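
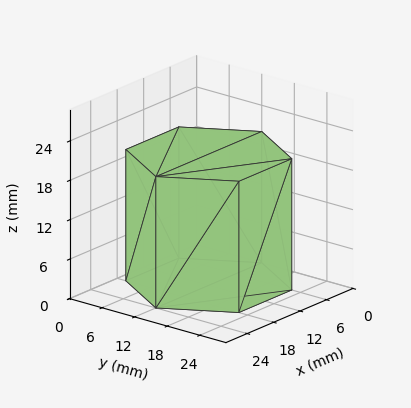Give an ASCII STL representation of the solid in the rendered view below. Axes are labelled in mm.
Reading the render: the shape is a regular 6-sided prism (a cylinder approximated with 6 flat sides), circumscribed radius ≈ 12 mm, height ≈ 20 mm (dimensions read to the nearest mm from the axis ticks). For the STL, each face is triangulated and given an outward normal.

solid part
  facet normal 0.0000 0.0000 -1.0000
    outer loop
      vertex 6.0 22.4 0.0
      vertex 18.0 22.4 0.0
      vertex 24.0 12.0 0.0
    endloop
  endfacet
  facet normal 0.0000 0.0000 -1.0000
    outer loop
      vertex 0.0 12.0 0.0
      vertex 6.0 22.4 0.0
      vertex 24.0 12.0 0.0
    endloop
  endfacet
  facet normal 0.0000 0.0000 -1.0000
    outer loop
      vertex 6.0 1.6 0.0
      vertex 0.0 12.0 0.0
      vertex 24.0 12.0 0.0
    endloop
  endfacet
  facet normal 0.0000 0.0000 -1.0000
    outer loop
      vertex 18.0 1.6 0.0
      vertex 6.0 1.6 0.0
      vertex 24.0 12.0 0.0
    endloop
  endfacet
  facet normal 0.0000 0.0000 1.0000
    outer loop
      vertex 24.0 12.0 20.0
      vertex 18.0 22.4 20.0
      vertex 6.0 22.4 20.0
    endloop
  endfacet
  facet normal 0.0000 0.0000 1.0000
    outer loop
      vertex 24.0 12.0 20.0
      vertex 6.0 22.4 20.0
      vertex 0.0 12.0 20.0
    endloop
  endfacet
  facet normal 0.0000 0.0000 1.0000
    outer loop
      vertex 24.0 12.0 20.0
      vertex 0.0 12.0 20.0
      vertex 6.0 1.6 20.0
    endloop
  endfacet
  facet normal 0.0000 0.0000 1.0000
    outer loop
      vertex 24.0 12.0 20.0
      vertex 6.0 1.6 20.0
      vertex 18.0 1.6 20.0
    endloop
  endfacet
  facet normal 0.8662 0.4997 0.0000
    outer loop
      vertex 24.0 12.0 0.0
      vertex 18.0 22.4 0.0
      vertex 18.0 22.4 20.0
    endloop
  endfacet
  facet normal 0.8662 0.4997 0.0000
    outer loop
      vertex 24.0 12.0 0.0
      vertex 18.0 22.4 20.0
      vertex 24.0 12.0 20.0
    endloop
  endfacet
  facet normal 0.0000 1.0000 0.0000
    outer loop
      vertex 18.0 22.4 0.0
      vertex 6.0 22.4 0.0
      vertex 6.0 22.4 20.0
    endloop
  endfacet
  facet normal 0.0000 1.0000 0.0000
    outer loop
      vertex 18.0 22.4 0.0
      vertex 6.0 22.4 20.0
      vertex 18.0 22.4 20.0
    endloop
  endfacet
  facet normal -0.8662 0.4997 0.0000
    outer loop
      vertex 6.0 22.4 0.0
      vertex 0.0 12.0 0.0
      vertex 0.0 12.0 20.0
    endloop
  endfacet
  facet normal -0.8662 0.4997 0.0000
    outer loop
      vertex 6.0 22.4 0.0
      vertex 0.0 12.0 20.0
      vertex 6.0 22.4 20.0
    endloop
  endfacet
  facet normal -0.8662 -0.4997 0.0000
    outer loop
      vertex 0.0 12.0 0.0
      vertex 6.0 1.6 0.0
      vertex 6.0 1.6 20.0
    endloop
  endfacet
  facet normal -0.8662 -0.4997 0.0000
    outer loop
      vertex 0.0 12.0 0.0
      vertex 6.0 1.6 20.0
      vertex 0.0 12.0 20.0
    endloop
  endfacet
  facet normal 0.0000 -1.0000 0.0000
    outer loop
      vertex 6.0 1.6 0.0
      vertex 18.0 1.6 0.0
      vertex 18.0 1.6 20.0
    endloop
  endfacet
  facet normal 0.0000 -1.0000 0.0000
    outer loop
      vertex 6.0 1.6 0.0
      vertex 18.0 1.6 20.0
      vertex 6.0 1.6 20.0
    endloop
  endfacet
  facet normal 0.8662 -0.4997 0.0000
    outer loop
      vertex 18.0 1.6 0.0
      vertex 24.0 12.0 0.0
      vertex 24.0 12.0 20.0
    endloop
  endfacet
  facet normal 0.8662 -0.4997 0.0000
    outer loop
      vertex 18.0 1.6 0.0
      vertex 24.0 12.0 20.0
      vertex 18.0 1.6 20.0
    endloop
  endfacet
endsolid part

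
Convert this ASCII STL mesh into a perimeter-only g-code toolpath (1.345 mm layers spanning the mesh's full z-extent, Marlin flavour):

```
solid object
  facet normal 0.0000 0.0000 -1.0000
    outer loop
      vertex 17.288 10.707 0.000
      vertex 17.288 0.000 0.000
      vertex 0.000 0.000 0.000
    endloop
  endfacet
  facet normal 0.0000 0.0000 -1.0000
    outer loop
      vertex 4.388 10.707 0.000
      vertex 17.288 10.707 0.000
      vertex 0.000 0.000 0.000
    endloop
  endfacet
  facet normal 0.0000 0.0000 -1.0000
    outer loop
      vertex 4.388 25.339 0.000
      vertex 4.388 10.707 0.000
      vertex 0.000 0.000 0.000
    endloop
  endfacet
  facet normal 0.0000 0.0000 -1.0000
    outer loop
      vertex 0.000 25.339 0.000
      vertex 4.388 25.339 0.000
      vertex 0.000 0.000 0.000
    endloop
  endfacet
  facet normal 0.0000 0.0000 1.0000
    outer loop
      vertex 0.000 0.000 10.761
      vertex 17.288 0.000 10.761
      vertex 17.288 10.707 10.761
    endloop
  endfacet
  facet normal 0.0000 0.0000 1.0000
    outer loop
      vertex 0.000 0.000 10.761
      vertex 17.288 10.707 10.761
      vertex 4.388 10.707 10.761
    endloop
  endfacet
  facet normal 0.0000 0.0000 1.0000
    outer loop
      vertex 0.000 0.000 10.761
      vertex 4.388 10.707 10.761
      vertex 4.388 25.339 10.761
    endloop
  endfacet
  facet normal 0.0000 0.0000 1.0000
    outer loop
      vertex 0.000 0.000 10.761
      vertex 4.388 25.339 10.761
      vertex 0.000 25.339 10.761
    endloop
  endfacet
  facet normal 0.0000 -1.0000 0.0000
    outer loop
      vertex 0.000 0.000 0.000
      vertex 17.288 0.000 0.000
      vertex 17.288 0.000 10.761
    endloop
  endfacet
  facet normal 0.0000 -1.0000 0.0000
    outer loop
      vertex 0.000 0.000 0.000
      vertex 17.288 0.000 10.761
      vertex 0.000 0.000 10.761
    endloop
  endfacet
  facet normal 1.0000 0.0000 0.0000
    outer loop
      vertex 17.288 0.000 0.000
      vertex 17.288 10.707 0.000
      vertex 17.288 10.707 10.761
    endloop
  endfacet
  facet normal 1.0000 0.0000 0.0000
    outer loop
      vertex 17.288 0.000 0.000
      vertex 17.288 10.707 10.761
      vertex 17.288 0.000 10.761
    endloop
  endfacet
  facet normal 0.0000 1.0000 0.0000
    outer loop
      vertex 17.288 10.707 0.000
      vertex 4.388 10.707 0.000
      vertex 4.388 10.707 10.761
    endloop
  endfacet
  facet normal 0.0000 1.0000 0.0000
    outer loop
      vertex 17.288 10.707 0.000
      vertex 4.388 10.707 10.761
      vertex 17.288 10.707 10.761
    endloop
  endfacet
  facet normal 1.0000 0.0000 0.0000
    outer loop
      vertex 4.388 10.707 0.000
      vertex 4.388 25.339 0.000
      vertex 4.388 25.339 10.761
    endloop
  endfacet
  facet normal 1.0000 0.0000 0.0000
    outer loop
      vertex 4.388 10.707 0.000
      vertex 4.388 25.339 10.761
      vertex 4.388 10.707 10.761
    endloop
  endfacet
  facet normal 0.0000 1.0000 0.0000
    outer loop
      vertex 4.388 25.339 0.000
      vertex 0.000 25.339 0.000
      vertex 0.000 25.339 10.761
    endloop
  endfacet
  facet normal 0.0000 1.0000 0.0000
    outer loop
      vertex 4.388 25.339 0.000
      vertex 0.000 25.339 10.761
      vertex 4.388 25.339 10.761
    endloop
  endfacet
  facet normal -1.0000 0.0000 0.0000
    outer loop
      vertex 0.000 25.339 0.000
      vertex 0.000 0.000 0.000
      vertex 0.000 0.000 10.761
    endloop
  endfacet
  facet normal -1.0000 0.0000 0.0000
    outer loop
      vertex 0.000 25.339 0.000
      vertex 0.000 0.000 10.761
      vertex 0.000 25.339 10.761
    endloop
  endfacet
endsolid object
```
; perimeter-only toolpath
G21 ; units = mm
G90 ; absolute positioning
G28 ; home
; layer 1
G0 Z1.345
G0 X0.000 Y0.000
G1 X17.288 Y0.000
G1 X17.288 Y10.707
G1 X4.388 Y10.707
G1 X4.388 Y25.339
G1 X0.000 Y25.339
G1 X0.000 Y0.000
; layer 2
G0 Z2.690
G0 X0.000 Y0.000
G1 X17.288 Y0.000
G1 X17.288 Y10.707
G1 X4.388 Y10.707
G1 X4.388 Y25.339
G1 X0.000 Y25.339
G1 X0.000 Y0.000
; layer 3
G0 Z4.035
G0 X0.000 Y0.000
G1 X17.288 Y0.000
G1 X17.288 Y10.707
G1 X4.388 Y10.707
G1 X4.388 Y25.339
G1 X0.000 Y25.339
G1 X0.000 Y0.000
; layer 4
G0 Z5.380
G0 X0.000 Y0.000
G1 X17.288 Y0.000
G1 X17.288 Y10.707
G1 X4.388 Y10.707
G1 X4.388 Y25.339
G1 X0.000 Y25.339
G1 X0.000 Y0.000
; layer 5
G0 Z6.726
G0 X0.000 Y0.000
G1 X17.288 Y0.000
G1 X17.288 Y10.707
G1 X4.388 Y10.707
G1 X4.388 Y25.339
G1 X0.000 Y25.339
G1 X0.000 Y0.000
; layer 6
G0 Z8.071
G0 X0.000 Y0.000
G1 X17.288 Y0.000
G1 X17.288 Y10.707
G1 X4.388 Y10.707
G1 X4.388 Y25.339
G1 X0.000 Y25.339
G1 X0.000 Y0.000
; layer 7
G0 Z9.416
G0 X0.000 Y0.000
G1 X17.288 Y0.000
G1 X17.288 Y10.707
G1 X4.388 Y10.707
G1 X4.388 Y25.339
G1 X0.000 Y25.339
G1 X0.000 Y0.000
; layer 8
G0 Z10.761
G0 X0.000 Y0.000
G1 X17.288 Y0.000
G1 X17.288 Y10.707
G1 X4.388 Y10.707
G1 X4.388 Y25.339
G1 X0.000 Y25.339
G1 X0.000 Y0.000
M2 ; end

The solid is an L-shaped prism: outer 17.3 × 25.3 mm, arm thicknesses ≈ 10.7 mm (horizontal) and 4.39 mm (vertical), extruded 10.8 mm in z. Slicing at Δz = 1.345 mm — 8 equal slices spanning the solid's height, so layer i sits at z = i·h/8 — gives 8 non-empty perimeters. Each is a 6-segment closed polygon; G0 lifts to the layer z and rapids to the start vertex, then G1 traces the edges.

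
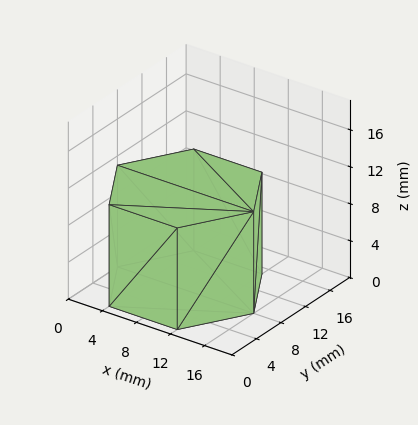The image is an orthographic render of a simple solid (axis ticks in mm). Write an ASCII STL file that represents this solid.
Reading the render: the shape is a regular 6-sided prism (a cylinder approximated with 6 flat sides), circumscribed radius ≈ 8 mm, height ≈ 11 mm (dimensions read to the nearest mm from the axis ticks). For the STL, each face is triangulated and given an outward normal.

solid part
  facet normal 0.0000 0.0000 -1.0000
    outer loop
      vertex 4.0 14.9 0.0
      vertex 12.0 14.9 0.0
      vertex 16.0 8.0 0.0
    endloop
  endfacet
  facet normal 0.0000 0.0000 -1.0000
    outer loop
      vertex 0.0 8.0 0.0
      vertex 4.0 14.9 0.0
      vertex 16.0 8.0 0.0
    endloop
  endfacet
  facet normal 0.0000 0.0000 -1.0000
    outer loop
      vertex 4.0 1.1 0.0
      vertex 0.0 8.0 0.0
      vertex 16.0 8.0 0.0
    endloop
  endfacet
  facet normal 0.0000 0.0000 -1.0000
    outer loop
      vertex 12.0 1.1 0.0
      vertex 4.0 1.1 0.0
      vertex 16.0 8.0 0.0
    endloop
  endfacet
  facet normal 0.0000 0.0000 1.0000
    outer loop
      vertex 16.0 8.0 11.0
      vertex 12.0 14.9 11.0
      vertex 4.0 14.9 11.0
    endloop
  endfacet
  facet normal 0.0000 0.0000 1.0000
    outer loop
      vertex 16.0 8.0 11.0
      vertex 4.0 14.9 11.0
      vertex 0.0 8.0 11.0
    endloop
  endfacet
  facet normal 0.0000 0.0000 1.0000
    outer loop
      vertex 16.0 8.0 11.0
      vertex 0.0 8.0 11.0
      vertex 4.0 1.1 11.0
    endloop
  endfacet
  facet normal 0.0000 0.0000 1.0000
    outer loop
      vertex 16.0 8.0 11.0
      vertex 4.0 1.1 11.0
      vertex 12.0 1.1 11.0
    endloop
  endfacet
  facet normal 0.8651 0.5015 0.0000
    outer loop
      vertex 16.0 8.0 0.0
      vertex 12.0 14.9 0.0
      vertex 12.0 14.9 11.0
    endloop
  endfacet
  facet normal 0.8651 0.5015 0.0000
    outer loop
      vertex 16.0 8.0 0.0
      vertex 12.0 14.9 11.0
      vertex 16.0 8.0 11.0
    endloop
  endfacet
  facet normal 0.0000 1.0000 0.0000
    outer loop
      vertex 12.0 14.9 0.0
      vertex 4.0 14.9 0.0
      vertex 4.0 14.9 11.0
    endloop
  endfacet
  facet normal 0.0000 1.0000 0.0000
    outer loop
      vertex 12.0 14.9 0.0
      vertex 4.0 14.9 11.0
      vertex 12.0 14.9 11.0
    endloop
  endfacet
  facet normal -0.8651 0.5015 0.0000
    outer loop
      vertex 4.0 14.9 0.0
      vertex 0.0 8.0 0.0
      vertex 0.0 8.0 11.0
    endloop
  endfacet
  facet normal -0.8651 0.5015 0.0000
    outer loop
      vertex 4.0 14.9 0.0
      vertex 0.0 8.0 11.0
      vertex 4.0 14.9 11.0
    endloop
  endfacet
  facet normal -0.8651 -0.5015 0.0000
    outer loop
      vertex 0.0 8.0 0.0
      vertex 4.0 1.1 0.0
      vertex 4.0 1.1 11.0
    endloop
  endfacet
  facet normal -0.8651 -0.5015 0.0000
    outer loop
      vertex 0.0 8.0 0.0
      vertex 4.0 1.1 11.0
      vertex 0.0 8.0 11.0
    endloop
  endfacet
  facet normal 0.0000 -1.0000 0.0000
    outer loop
      vertex 4.0 1.1 0.0
      vertex 12.0 1.1 0.0
      vertex 12.0 1.1 11.0
    endloop
  endfacet
  facet normal 0.0000 -1.0000 0.0000
    outer loop
      vertex 4.0 1.1 0.0
      vertex 12.0 1.1 11.0
      vertex 4.0 1.1 11.0
    endloop
  endfacet
  facet normal 0.8651 -0.5015 0.0000
    outer loop
      vertex 12.0 1.1 0.0
      vertex 16.0 8.0 0.0
      vertex 16.0 8.0 11.0
    endloop
  endfacet
  facet normal 0.8651 -0.5015 0.0000
    outer loop
      vertex 12.0 1.1 0.0
      vertex 16.0 8.0 11.0
      vertex 12.0 1.1 11.0
    endloop
  endfacet
endsolid part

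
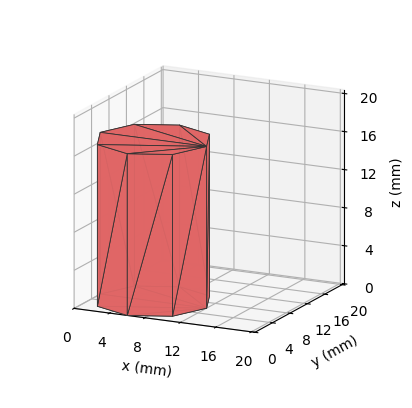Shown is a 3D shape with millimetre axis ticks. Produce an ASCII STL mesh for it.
Reading the render: the shape is a regular 8-sided prism (a cylinder approximated with 8 flat sides), circumscribed radius ≈ 6 mm, height ≈ 17 mm (dimensions read to the nearest mm from the axis ticks). For the STL, each face is triangulated and given an outward normal.

solid part
  facet normal 0.0000 0.0000 -1.0000
    outer loop
      vertex 6.00 12.00 0.00
      vertex 10.24 10.24 0.00
      vertex 12.00 6.00 0.00
    endloop
  endfacet
  facet normal 0.0000 0.0000 -1.0000
    outer loop
      vertex 1.76 10.24 0.00
      vertex 6.00 12.00 0.00
      vertex 12.00 6.00 0.00
    endloop
  endfacet
  facet normal 0.0000 0.0000 -1.0000
    outer loop
      vertex 0.00 6.00 0.00
      vertex 1.76 10.24 0.00
      vertex 12.00 6.00 0.00
    endloop
  endfacet
  facet normal 0.0000 0.0000 -1.0000
    outer loop
      vertex 1.76 1.76 0.00
      vertex 0.00 6.00 0.00
      vertex 12.00 6.00 0.00
    endloop
  endfacet
  facet normal 0.0000 0.0000 -1.0000
    outer loop
      vertex 6.00 0.00 0.00
      vertex 1.76 1.76 0.00
      vertex 12.00 6.00 0.00
    endloop
  endfacet
  facet normal 0.0000 0.0000 -1.0000
    outer loop
      vertex 10.24 1.76 0.00
      vertex 6.00 0.00 0.00
      vertex 12.00 6.00 0.00
    endloop
  endfacet
  facet normal 0.0000 0.0000 1.0000
    outer loop
      vertex 12.00 6.00 17.00
      vertex 10.24 10.24 17.00
      vertex 6.00 12.00 17.00
    endloop
  endfacet
  facet normal 0.0000 0.0000 1.0000
    outer loop
      vertex 12.00 6.00 17.00
      vertex 6.00 12.00 17.00
      vertex 1.76 10.24 17.00
    endloop
  endfacet
  facet normal 0.0000 0.0000 1.0000
    outer loop
      vertex 12.00 6.00 17.00
      vertex 1.76 10.24 17.00
      vertex 0.00 6.00 17.00
    endloop
  endfacet
  facet normal 0.0000 0.0000 1.0000
    outer loop
      vertex 12.00 6.00 17.00
      vertex 0.00 6.00 17.00
      vertex 1.76 1.76 17.00
    endloop
  endfacet
  facet normal 0.0000 0.0000 1.0000
    outer loop
      vertex 12.00 6.00 17.00
      vertex 1.76 1.76 17.00
      vertex 6.00 0.00 17.00
    endloop
  endfacet
  facet normal 0.0000 0.0000 1.0000
    outer loop
      vertex 12.00 6.00 17.00
      vertex 6.00 0.00 17.00
      vertex 10.24 1.76 17.00
    endloop
  endfacet
  facet normal 0.9236 0.3834 0.0000
    outer loop
      vertex 12.00 6.00 0.00
      vertex 10.24 10.24 0.00
      vertex 10.24 10.24 17.00
    endloop
  endfacet
  facet normal 0.9236 0.3834 0.0000
    outer loop
      vertex 12.00 6.00 0.00
      vertex 10.24 10.24 17.00
      vertex 12.00 6.00 17.00
    endloop
  endfacet
  facet normal 0.3834 0.9236 0.0000
    outer loop
      vertex 10.24 10.24 0.00
      vertex 6.00 12.00 0.00
      vertex 6.00 12.00 17.00
    endloop
  endfacet
  facet normal 0.3834 0.9236 0.0000
    outer loop
      vertex 10.24 10.24 0.00
      vertex 6.00 12.00 17.00
      vertex 10.24 10.24 17.00
    endloop
  endfacet
  facet normal -0.3834 0.9236 0.0000
    outer loop
      vertex 6.00 12.00 0.00
      vertex 1.76 10.24 0.00
      vertex 1.76 10.24 17.00
    endloop
  endfacet
  facet normal -0.3834 0.9236 0.0000
    outer loop
      vertex 6.00 12.00 0.00
      vertex 1.76 10.24 17.00
      vertex 6.00 12.00 17.00
    endloop
  endfacet
  facet normal -0.9236 0.3834 0.0000
    outer loop
      vertex 1.76 10.24 0.00
      vertex 0.00 6.00 0.00
      vertex 0.00 6.00 17.00
    endloop
  endfacet
  facet normal -0.9236 0.3834 0.0000
    outer loop
      vertex 1.76 10.24 0.00
      vertex 0.00 6.00 17.00
      vertex 1.76 10.24 17.00
    endloop
  endfacet
  facet normal -0.9236 -0.3834 0.0000
    outer loop
      vertex 0.00 6.00 0.00
      vertex 1.76 1.76 0.00
      vertex 1.76 1.76 17.00
    endloop
  endfacet
  facet normal -0.9236 -0.3834 0.0000
    outer loop
      vertex 0.00 6.00 0.00
      vertex 1.76 1.76 17.00
      vertex 0.00 6.00 17.00
    endloop
  endfacet
  facet normal -0.3834 -0.9236 0.0000
    outer loop
      vertex 1.76 1.76 0.00
      vertex 6.00 0.00 0.00
      vertex 6.00 0.00 17.00
    endloop
  endfacet
  facet normal -0.3834 -0.9236 0.0000
    outer loop
      vertex 1.76 1.76 0.00
      vertex 6.00 0.00 17.00
      vertex 1.76 1.76 17.00
    endloop
  endfacet
  facet normal 0.3834 -0.9236 0.0000
    outer loop
      vertex 6.00 0.00 0.00
      vertex 10.24 1.76 0.00
      vertex 10.24 1.76 17.00
    endloop
  endfacet
  facet normal 0.3834 -0.9236 0.0000
    outer loop
      vertex 6.00 0.00 0.00
      vertex 10.24 1.76 17.00
      vertex 6.00 0.00 17.00
    endloop
  endfacet
  facet normal 0.9236 -0.3834 0.0000
    outer loop
      vertex 10.24 1.76 0.00
      vertex 12.00 6.00 0.00
      vertex 12.00 6.00 17.00
    endloop
  endfacet
  facet normal 0.9236 -0.3834 0.0000
    outer loop
      vertex 10.24 1.76 0.00
      vertex 12.00 6.00 17.00
      vertex 10.24 1.76 17.00
    endloop
  endfacet
endsolid part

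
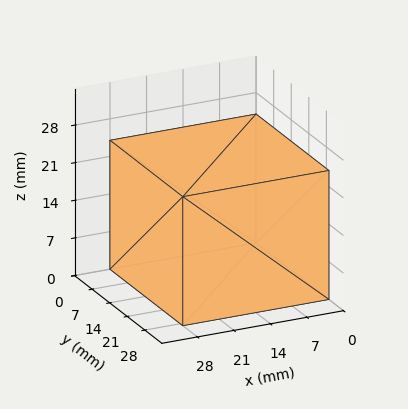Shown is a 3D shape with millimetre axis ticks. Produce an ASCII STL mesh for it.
Reading the render: the shape is a rectangular box, roughly 28 × 29 mm footprint and 24 mm tall (dimensions read to the nearest mm from the axis ticks). For the STL, each face is triangulated and given an outward normal.

solid part
  facet normal 0.0000 0.0000 -1.0000
    outer loop
      vertex 28.0 29.0 0.0
      vertex 28.0 0.0 0.0
      vertex 0.0 0.0 0.0
    endloop
  endfacet
  facet normal 0.0000 0.0000 -1.0000
    outer loop
      vertex 0.0 29.0 0.0
      vertex 28.0 29.0 0.0
      vertex 0.0 0.0 0.0
    endloop
  endfacet
  facet normal 0.0000 0.0000 1.0000
    outer loop
      vertex 0.0 0.0 24.0
      vertex 28.0 0.0 24.0
      vertex 28.0 29.0 24.0
    endloop
  endfacet
  facet normal 0.0000 0.0000 1.0000
    outer loop
      vertex 0.0 0.0 24.0
      vertex 28.0 29.0 24.0
      vertex 0.0 29.0 24.0
    endloop
  endfacet
  facet normal 0.0000 -1.0000 0.0000
    outer loop
      vertex 0.0 0.0 0.0
      vertex 28.0 0.0 0.0
      vertex 28.0 0.0 24.0
    endloop
  endfacet
  facet normal 0.0000 -1.0000 0.0000
    outer loop
      vertex 0.0 0.0 0.0
      vertex 28.0 0.0 24.0
      vertex 0.0 0.0 24.0
    endloop
  endfacet
  facet normal 0.0000 1.0000 0.0000
    outer loop
      vertex 28.0 29.0 24.0
      vertex 28.0 29.0 0.0
      vertex 0.0 29.0 0.0
    endloop
  endfacet
  facet normal 0.0000 1.0000 0.0000
    outer loop
      vertex 0.0 29.0 24.0
      vertex 28.0 29.0 24.0
      vertex 0.0 29.0 0.0
    endloop
  endfacet
  facet normal -1.0000 0.0000 0.0000
    outer loop
      vertex 0.0 29.0 24.0
      vertex 0.0 29.0 0.0
      vertex 0.0 0.0 0.0
    endloop
  endfacet
  facet normal -1.0000 0.0000 0.0000
    outer loop
      vertex 0.0 0.0 24.0
      vertex 0.0 29.0 24.0
      vertex 0.0 0.0 0.0
    endloop
  endfacet
  facet normal 1.0000 0.0000 0.0000
    outer loop
      vertex 28.0 0.0 0.0
      vertex 28.0 29.0 0.0
      vertex 28.0 29.0 24.0
    endloop
  endfacet
  facet normal 1.0000 0.0000 0.0000
    outer loop
      vertex 28.0 0.0 0.0
      vertex 28.0 29.0 24.0
      vertex 28.0 0.0 24.0
    endloop
  endfacet
endsolid part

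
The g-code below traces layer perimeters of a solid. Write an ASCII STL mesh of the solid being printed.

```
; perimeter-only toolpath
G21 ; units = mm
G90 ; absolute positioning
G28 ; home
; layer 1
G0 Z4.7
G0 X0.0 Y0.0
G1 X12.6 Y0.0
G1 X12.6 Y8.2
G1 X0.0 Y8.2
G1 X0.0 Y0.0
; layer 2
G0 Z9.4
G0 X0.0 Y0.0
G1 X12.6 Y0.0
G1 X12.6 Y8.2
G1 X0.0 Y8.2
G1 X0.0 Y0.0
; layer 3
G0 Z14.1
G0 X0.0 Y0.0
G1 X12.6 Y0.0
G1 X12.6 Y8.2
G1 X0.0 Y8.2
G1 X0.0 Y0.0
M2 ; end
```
solid part
  facet normal 0.0000 0.0000 -1.0000
    outer loop
      vertex 12.6 8.2 0.0
      vertex 12.6 0.0 0.0
      vertex 0.0 0.0 0.0
    endloop
  endfacet
  facet normal 0.0000 0.0000 -1.0000
    outer loop
      vertex 0.0 8.2 0.0
      vertex 12.6 8.2 0.0
      vertex 0.0 0.0 0.0
    endloop
  endfacet
  facet normal 0.0000 0.0000 1.0000
    outer loop
      vertex 0.0 0.0 14.1
      vertex 12.6 0.0 14.1
      vertex 12.6 8.2 14.1
    endloop
  endfacet
  facet normal 0.0000 0.0000 1.0000
    outer loop
      vertex 0.0 0.0 14.1
      vertex 12.6 8.2 14.1
      vertex 0.0 8.2 14.1
    endloop
  endfacet
  facet normal 0.0000 -1.0000 0.0000
    outer loop
      vertex 0.0 0.0 0.0
      vertex 12.6 0.0 0.0
      vertex 12.6 0.0 14.1
    endloop
  endfacet
  facet normal 0.0000 -1.0000 0.0000
    outer loop
      vertex 0.0 0.0 0.0
      vertex 12.6 0.0 14.1
      vertex 0.0 0.0 14.1
    endloop
  endfacet
  facet normal 0.0000 1.0000 0.0000
    outer loop
      vertex 12.6 8.2 14.1
      vertex 12.6 8.2 0.0
      vertex 0.0 8.2 0.0
    endloop
  endfacet
  facet normal 0.0000 1.0000 0.0000
    outer loop
      vertex 0.0 8.2 14.1
      vertex 12.6 8.2 14.1
      vertex 0.0 8.2 0.0
    endloop
  endfacet
  facet normal -1.0000 0.0000 0.0000
    outer loop
      vertex 0.0 8.2 14.1
      vertex 0.0 8.2 0.0
      vertex 0.0 0.0 0.0
    endloop
  endfacet
  facet normal -1.0000 0.0000 0.0000
    outer loop
      vertex 0.0 0.0 14.1
      vertex 0.0 8.2 14.1
      vertex 0.0 0.0 0.0
    endloop
  endfacet
  facet normal 1.0000 0.0000 0.0000
    outer loop
      vertex 12.6 0.0 0.0
      vertex 12.6 8.2 0.0
      vertex 12.6 8.2 14.1
    endloop
  endfacet
  facet normal 1.0000 0.0000 0.0000
    outer loop
      vertex 12.6 0.0 0.0
      vertex 12.6 8.2 14.1
      vertex 12.6 0.0 14.1
    endloop
  endfacet
endsolid part

The G0 Z moves step by Δz≈4.7 mm. Every layer's G1 loop is the same polygon, so the solid is a straight extrusion of it from z=0 to z≈14.1. Closing with flat bottom and top caps and triangulating gives 12 facets — a rectangular box, roughly 12.6 × 8.2 mm footprint and 14.1 mm tall.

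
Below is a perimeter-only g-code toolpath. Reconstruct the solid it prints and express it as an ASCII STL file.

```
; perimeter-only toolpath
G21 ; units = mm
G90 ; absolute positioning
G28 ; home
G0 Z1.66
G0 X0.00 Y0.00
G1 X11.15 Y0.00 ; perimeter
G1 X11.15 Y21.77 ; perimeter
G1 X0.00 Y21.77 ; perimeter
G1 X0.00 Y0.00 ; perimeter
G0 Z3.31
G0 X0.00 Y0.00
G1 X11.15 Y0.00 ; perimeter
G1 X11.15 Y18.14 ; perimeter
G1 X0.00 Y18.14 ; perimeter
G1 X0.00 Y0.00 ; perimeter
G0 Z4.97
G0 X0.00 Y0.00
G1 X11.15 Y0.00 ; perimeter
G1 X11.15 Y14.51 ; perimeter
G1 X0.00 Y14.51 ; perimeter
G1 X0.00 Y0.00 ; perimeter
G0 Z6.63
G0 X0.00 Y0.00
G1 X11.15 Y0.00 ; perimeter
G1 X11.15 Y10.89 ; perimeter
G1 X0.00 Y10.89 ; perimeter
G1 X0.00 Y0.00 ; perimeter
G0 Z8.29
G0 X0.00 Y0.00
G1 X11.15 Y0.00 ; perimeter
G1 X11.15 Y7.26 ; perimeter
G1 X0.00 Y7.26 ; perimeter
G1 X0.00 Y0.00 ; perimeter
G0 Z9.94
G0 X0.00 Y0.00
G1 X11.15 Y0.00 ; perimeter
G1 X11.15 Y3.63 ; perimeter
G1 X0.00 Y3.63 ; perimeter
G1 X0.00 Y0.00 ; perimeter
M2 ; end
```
solid part
  facet normal 0.0000 0.0000 -1.0000
    outer loop
      vertex 11.15 25.40 0.00
      vertex 11.15 0.00 0.00
      vertex 0.00 0.00 0.00
    endloop
  endfacet
  facet normal 0.0000 0.0000 -1.0000
    outer loop
      vertex 0.00 25.40 0.00
      vertex 11.15 25.40 0.00
      vertex 0.00 0.00 0.00
    endloop
  endfacet
  facet normal 0.0000 -1.0000 0.0000
    outer loop
      vertex 0.00 0.00 0.00
      vertex 11.15 0.00 0.00
      vertex 11.15 0.00 11.60
    endloop
  endfacet
  facet normal 0.0000 -1.0000 0.0000
    outer loop
      vertex 0.00 0.00 0.00
      vertex 11.15 0.00 11.60
      vertex 0.00 0.00 11.60
    endloop
  endfacet
  facet normal 0.0000 0.4154 0.9096
    outer loop
      vertex 0.00 0.00 11.60
      vertex 11.15 0.00 11.60
      vertex 11.15 25.40 0.00
    endloop
  endfacet
  facet normal 0.0000 0.4154 0.9096
    outer loop
      vertex 0.00 0.00 11.60
      vertex 11.15 25.40 0.00
      vertex 0.00 25.40 0.00
    endloop
  endfacet
  facet normal -1.0000 0.0000 0.0000
    outer loop
      vertex 0.00 0.00 11.60
      vertex 0.00 25.40 0.00
      vertex 0.00 0.00 0.00
    endloop
  endfacet
  facet normal 1.0000 0.0000 0.0000
    outer loop
      vertex 11.15 0.00 0.00
      vertex 11.15 25.40 0.00
      vertex 11.15 0.00 11.60
    endloop
  endfacet
endsolid part

The G0 Z moves step by Δz≈1.66 mm. The G1 loops shrink linearly with z, so the solid tapers from its base footprint up to z≈11.6. Closing with a flat bottom cap and the tapered top and triangulating gives 8 facets — a wedge (ramp): 11.2 × 25.4 mm base, rising to 11.6 mm along the y=0 edge and sloping linearly to z=0 at y=25.4.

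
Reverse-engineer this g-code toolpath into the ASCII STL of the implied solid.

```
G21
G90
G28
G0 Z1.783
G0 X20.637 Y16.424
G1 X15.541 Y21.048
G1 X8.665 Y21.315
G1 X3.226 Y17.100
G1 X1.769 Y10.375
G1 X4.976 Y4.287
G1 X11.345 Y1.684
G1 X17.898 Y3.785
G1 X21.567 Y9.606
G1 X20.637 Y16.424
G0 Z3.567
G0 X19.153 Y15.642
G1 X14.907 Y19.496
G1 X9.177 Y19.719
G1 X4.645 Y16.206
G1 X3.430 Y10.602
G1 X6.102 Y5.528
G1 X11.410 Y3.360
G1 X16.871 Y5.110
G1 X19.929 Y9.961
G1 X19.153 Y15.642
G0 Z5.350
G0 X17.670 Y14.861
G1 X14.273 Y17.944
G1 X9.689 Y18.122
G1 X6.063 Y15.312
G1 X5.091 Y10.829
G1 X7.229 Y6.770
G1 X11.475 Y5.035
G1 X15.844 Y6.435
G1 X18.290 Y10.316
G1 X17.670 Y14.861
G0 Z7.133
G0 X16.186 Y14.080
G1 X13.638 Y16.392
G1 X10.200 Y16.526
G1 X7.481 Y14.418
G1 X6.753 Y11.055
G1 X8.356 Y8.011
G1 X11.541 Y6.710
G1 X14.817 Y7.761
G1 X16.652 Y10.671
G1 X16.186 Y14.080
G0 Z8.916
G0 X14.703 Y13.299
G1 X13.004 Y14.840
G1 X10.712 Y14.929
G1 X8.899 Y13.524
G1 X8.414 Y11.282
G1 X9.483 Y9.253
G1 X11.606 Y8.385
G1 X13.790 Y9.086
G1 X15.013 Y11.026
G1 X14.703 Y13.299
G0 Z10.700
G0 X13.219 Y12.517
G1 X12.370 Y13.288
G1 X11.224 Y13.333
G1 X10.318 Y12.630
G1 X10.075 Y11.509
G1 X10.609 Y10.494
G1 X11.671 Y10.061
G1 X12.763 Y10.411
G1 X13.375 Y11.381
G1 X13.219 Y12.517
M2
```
solid part
  facet normal 0.0000 0.0000 -1.0000
    outer loop
      vertex 8.153 22.912 0.000
      vertex 16.175 22.600 0.000
      vertex 22.120 17.205 0.000
    endloop
  endfacet
  facet normal 0.0000 0.0000 -1.0000
    outer loop
      vertex 1.808 17.994 0.000
      vertex 8.153 22.912 0.000
      vertex 22.120 17.205 0.000
    endloop
  endfacet
  facet normal 0.0000 0.0000 -1.0000
    outer loop
      vertex 0.108 10.148 0.000
      vertex 1.808 17.994 0.000
      vertex 22.120 17.205 0.000
    endloop
  endfacet
  facet normal 0.0000 0.0000 -1.0000
    outer loop
      vertex 3.849 3.045 0.000
      vertex 0.108 10.148 0.000
      vertex 22.120 17.205 0.000
    endloop
  endfacet
  facet normal 0.0000 0.0000 -1.0000
    outer loop
      vertex 11.280 0.009 0.000
      vertex 3.849 3.045 0.000
      vertex 22.120 17.205 0.000
    endloop
  endfacet
  facet normal 0.0000 0.0000 -1.0000
    outer loop
      vertex 18.925 2.460 0.000
      vertex 11.280 0.009 0.000
      vertex 22.120 17.205 0.000
    endloop
  endfacet
  facet normal 0.0000 0.0000 -1.0000
    outer loop
      vertex 23.206 9.251 0.000
      vertex 18.925 2.460 0.000
      vertex 22.120 17.205 0.000
    endloop
  endfacet
  facet normal 0.5036 0.5550 0.6621
    outer loop
      vertex 22.120 17.205 0.000
      vertex 16.175 22.600 0.000
      vertex 11.736 11.736 12.483
    endloop
  endfacet
  facet normal 0.0291 0.7489 0.6621
    outer loop
      vertex 16.175 22.600 0.000
      vertex 8.153 22.912 0.000
      vertex 11.736 11.736 12.483
    endloop
  endfacet
  facet normal -0.4591 0.5923 0.6621
    outer loop
      vertex 8.153 22.912 0.000
      vertex 1.808 17.994 0.000
      vertex 11.736 11.736 12.483
    endloop
  endfacet
  facet normal -0.7324 0.1587 0.6621
    outer loop
      vertex 1.808 17.994 0.000
      vertex 0.108 10.148 0.000
      vertex 11.736 11.736 12.483
    endloop
  endfacet
  facet normal -0.6631 -0.3492 0.6621
    outer loop
      vertex 0.108 10.148 0.000
      vertex 3.849 3.045 0.000
      vertex 11.736 11.736 12.483
    endloop
  endfacet
  facet normal -0.2834 -0.6938 0.6621
    outer loop
      vertex 3.849 3.045 0.000
      vertex 11.280 0.009 0.000
      vertex 11.736 11.736 12.483
    endloop
  endfacet
  facet normal 0.2288 -0.7137 0.6621
    outer loop
      vertex 11.280 0.009 0.000
      vertex 18.925 2.460 0.000
      vertex 11.736 11.736 12.483
    endloop
  endfacet
  facet normal 0.6340 -0.3997 0.6621
    outer loop
      vertex 18.925 2.460 0.000
      vertex 23.206 9.251 0.000
      vertex 11.736 11.736 12.483
    endloop
  endfacet
  facet normal 0.7425 0.1014 0.6621
    outer loop
      vertex 23.206 9.251 0.000
      vertex 22.120 17.205 0.000
      vertex 11.736 11.736 12.483
    endloop
  endfacet
endsolid part

The G0 Z moves step by Δz≈1.783 mm. The G1 loops shrink linearly with z, so the solid tapers from its base footprint up to z≈12.5. Closing with a flat bottom cap and the tapered top and triangulating gives 16 facets — a regular 9-sided pyramid, base circumscribed radius ≈ 11.7 mm, apex at z ≈ 12.5 mm.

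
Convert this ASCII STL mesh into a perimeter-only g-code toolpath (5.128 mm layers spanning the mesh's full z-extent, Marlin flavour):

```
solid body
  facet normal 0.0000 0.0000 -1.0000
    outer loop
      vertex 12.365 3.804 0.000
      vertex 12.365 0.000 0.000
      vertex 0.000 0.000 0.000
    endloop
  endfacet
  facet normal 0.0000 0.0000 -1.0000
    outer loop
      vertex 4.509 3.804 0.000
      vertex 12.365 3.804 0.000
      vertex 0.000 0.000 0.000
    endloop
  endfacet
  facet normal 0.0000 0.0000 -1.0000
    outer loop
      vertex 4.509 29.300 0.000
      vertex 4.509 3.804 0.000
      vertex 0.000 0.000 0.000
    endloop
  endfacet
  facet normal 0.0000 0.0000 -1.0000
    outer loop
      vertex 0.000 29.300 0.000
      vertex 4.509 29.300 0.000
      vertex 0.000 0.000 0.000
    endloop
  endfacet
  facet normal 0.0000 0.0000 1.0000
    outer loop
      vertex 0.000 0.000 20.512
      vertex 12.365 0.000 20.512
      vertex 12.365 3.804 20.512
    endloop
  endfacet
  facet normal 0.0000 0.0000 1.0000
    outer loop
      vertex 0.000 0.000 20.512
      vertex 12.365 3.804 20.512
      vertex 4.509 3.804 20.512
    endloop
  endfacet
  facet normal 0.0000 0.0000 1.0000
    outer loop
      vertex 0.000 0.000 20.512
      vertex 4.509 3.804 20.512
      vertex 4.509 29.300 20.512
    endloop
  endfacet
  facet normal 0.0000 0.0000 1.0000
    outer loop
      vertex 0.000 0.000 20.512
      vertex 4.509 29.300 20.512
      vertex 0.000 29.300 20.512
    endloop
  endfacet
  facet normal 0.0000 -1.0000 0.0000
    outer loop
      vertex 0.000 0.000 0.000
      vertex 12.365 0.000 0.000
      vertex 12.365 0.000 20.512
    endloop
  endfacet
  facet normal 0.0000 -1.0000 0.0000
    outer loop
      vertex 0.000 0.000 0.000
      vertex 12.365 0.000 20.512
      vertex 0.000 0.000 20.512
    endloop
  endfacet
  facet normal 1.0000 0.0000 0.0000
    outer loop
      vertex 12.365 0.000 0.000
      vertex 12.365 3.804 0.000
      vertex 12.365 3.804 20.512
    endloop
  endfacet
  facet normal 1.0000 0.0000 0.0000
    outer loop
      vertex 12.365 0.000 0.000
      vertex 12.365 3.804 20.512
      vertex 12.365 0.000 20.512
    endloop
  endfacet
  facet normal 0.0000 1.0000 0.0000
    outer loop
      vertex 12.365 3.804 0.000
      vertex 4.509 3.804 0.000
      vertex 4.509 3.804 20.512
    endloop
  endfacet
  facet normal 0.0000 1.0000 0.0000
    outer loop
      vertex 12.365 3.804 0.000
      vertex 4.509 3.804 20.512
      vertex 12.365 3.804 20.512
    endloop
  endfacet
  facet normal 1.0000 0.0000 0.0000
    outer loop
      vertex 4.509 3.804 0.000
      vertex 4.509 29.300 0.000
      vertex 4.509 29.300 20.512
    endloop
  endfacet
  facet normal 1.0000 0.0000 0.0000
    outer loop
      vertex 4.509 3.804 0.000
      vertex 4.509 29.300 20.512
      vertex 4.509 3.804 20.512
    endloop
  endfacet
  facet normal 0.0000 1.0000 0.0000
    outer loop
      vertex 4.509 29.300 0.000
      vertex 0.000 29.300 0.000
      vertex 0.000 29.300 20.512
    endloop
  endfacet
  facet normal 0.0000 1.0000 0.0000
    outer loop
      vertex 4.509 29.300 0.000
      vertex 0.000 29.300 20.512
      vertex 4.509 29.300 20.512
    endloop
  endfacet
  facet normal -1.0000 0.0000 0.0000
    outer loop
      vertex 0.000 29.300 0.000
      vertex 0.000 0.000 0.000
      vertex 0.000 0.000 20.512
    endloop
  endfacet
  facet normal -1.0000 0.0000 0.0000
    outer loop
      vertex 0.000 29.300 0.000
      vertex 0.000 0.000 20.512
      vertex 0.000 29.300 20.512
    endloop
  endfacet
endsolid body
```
; perimeter-only toolpath
G21 ; units = mm
G90 ; absolute positioning
G28 ; home
; layer 1
G0 Z5.128
G0 X0.000 Y0.000
G1 X12.365 Y0.000
G1 X12.365 Y3.804
G1 X4.509 Y3.804
G1 X4.509 Y29.300
G1 X0.000 Y29.300
G1 X0.000 Y0.000
; layer 2
G0 Z10.256
G0 X0.000 Y0.000
G1 X12.365 Y0.000
G1 X12.365 Y3.804
G1 X4.509 Y3.804
G1 X4.509 Y29.300
G1 X0.000 Y29.300
G1 X0.000 Y0.000
; layer 3
G0 Z15.384
G0 X0.000 Y0.000
G1 X12.365 Y0.000
G1 X12.365 Y3.804
G1 X4.509 Y3.804
G1 X4.509 Y29.300
G1 X0.000 Y29.300
G1 X0.000 Y0.000
; layer 4
G0 Z20.512
G0 X0.000 Y0.000
G1 X12.365 Y0.000
G1 X12.365 Y3.804
G1 X4.509 Y3.804
G1 X4.509 Y29.300
G1 X0.000 Y29.300
G1 X0.000 Y0.000
M2 ; end

The solid is an L-shaped prism: outer 12.4 × 29.3 mm, arm thicknesses ≈ 3.8 mm (horizontal) and 4.51 mm (vertical), extruded 20.5 mm in z. Slicing at Δz = 5.128 mm — 4 equal slices spanning the solid's height, so layer i sits at z = i·h/4 — gives 4 non-empty perimeters. Each is a 6-segment closed polygon; G0 lifts to the layer z and rapids to the start vertex, then G1 traces the edges.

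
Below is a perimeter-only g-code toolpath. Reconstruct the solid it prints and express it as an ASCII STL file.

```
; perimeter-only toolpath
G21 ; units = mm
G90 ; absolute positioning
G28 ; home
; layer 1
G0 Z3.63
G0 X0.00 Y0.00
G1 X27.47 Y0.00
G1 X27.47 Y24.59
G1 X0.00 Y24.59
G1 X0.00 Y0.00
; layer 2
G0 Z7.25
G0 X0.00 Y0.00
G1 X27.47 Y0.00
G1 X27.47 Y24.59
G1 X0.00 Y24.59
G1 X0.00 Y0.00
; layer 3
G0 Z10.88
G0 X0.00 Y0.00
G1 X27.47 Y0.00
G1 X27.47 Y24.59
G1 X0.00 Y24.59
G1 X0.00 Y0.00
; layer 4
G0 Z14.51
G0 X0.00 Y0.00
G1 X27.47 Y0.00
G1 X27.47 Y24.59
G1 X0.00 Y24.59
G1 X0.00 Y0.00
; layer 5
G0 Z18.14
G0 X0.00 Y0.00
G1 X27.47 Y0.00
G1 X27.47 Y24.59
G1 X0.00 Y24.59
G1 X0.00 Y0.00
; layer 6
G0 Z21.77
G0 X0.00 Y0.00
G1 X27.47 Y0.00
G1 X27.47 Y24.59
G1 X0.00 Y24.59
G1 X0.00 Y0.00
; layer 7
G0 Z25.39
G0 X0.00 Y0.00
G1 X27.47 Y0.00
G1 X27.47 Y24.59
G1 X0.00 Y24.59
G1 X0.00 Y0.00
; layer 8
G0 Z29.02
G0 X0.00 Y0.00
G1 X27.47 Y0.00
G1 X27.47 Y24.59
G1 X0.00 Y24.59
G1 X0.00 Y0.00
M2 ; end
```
solid part
  facet normal 0.0000 0.0000 -1.0000
    outer loop
      vertex 27.47 24.59 0.00
      vertex 27.47 0.00 0.00
      vertex 0.00 0.00 0.00
    endloop
  endfacet
  facet normal 0.0000 0.0000 -1.0000
    outer loop
      vertex 0.00 24.59 0.00
      vertex 27.47 24.59 0.00
      vertex 0.00 0.00 0.00
    endloop
  endfacet
  facet normal 0.0000 0.0000 1.0000
    outer loop
      vertex 0.00 0.00 29.02
      vertex 27.47 0.00 29.02
      vertex 27.47 24.59 29.02
    endloop
  endfacet
  facet normal 0.0000 0.0000 1.0000
    outer loop
      vertex 0.00 0.00 29.02
      vertex 27.47 24.59 29.02
      vertex 0.00 24.59 29.02
    endloop
  endfacet
  facet normal 0.0000 -1.0000 0.0000
    outer loop
      vertex 0.00 0.00 0.00
      vertex 27.47 0.00 0.00
      vertex 27.47 0.00 29.02
    endloop
  endfacet
  facet normal 0.0000 -1.0000 0.0000
    outer loop
      vertex 0.00 0.00 0.00
      vertex 27.47 0.00 29.02
      vertex 0.00 0.00 29.02
    endloop
  endfacet
  facet normal 0.0000 1.0000 0.0000
    outer loop
      vertex 27.47 24.59 29.02
      vertex 27.47 24.59 0.00
      vertex 0.00 24.59 0.00
    endloop
  endfacet
  facet normal 0.0000 1.0000 0.0000
    outer loop
      vertex 0.00 24.59 29.02
      vertex 27.47 24.59 29.02
      vertex 0.00 24.59 0.00
    endloop
  endfacet
  facet normal -1.0000 0.0000 0.0000
    outer loop
      vertex 0.00 24.59 29.02
      vertex 0.00 24.59 0.00
      vertex 0.00 0.00 0.00
    endloop
  endfacet
  facet normal -1.0000 0.0000 0.0000
    outer loop
      vertex 0.00 0.00 29.02
      vertex 0.00 24.59 29.02
      vertex 0.00 0.00 0.00
    endloop
  endfacet
  facet normal 1.0000 0.0000 0.0000
    outer loop
      vertex 27.47 0.00 0.00
      vertex 27.47 24.59 0.00
      vertex 27.47 24.59 29.02
    endloop
  endfacet
  facet normal 1.0000 0.0000 0.0000
    outer loop
      vertex 27.47 0.00 0.00
      vertex 27.47 24.59 29.02
      vertex 27.47 0.00 29.02
    endloop
  endfacet
endsolid part

The G0 Z moves step by Δz≈3.63 mm. Every layer's G1 loop is the same polygon, so the solid is a straight extrusion of it from z=0 to z≈29. Closing with flat bottom and top caps and triangulating gives 12 facets — a rectangular box, roughly 27.5 × 24.6 mm footprint and 29 mm tall.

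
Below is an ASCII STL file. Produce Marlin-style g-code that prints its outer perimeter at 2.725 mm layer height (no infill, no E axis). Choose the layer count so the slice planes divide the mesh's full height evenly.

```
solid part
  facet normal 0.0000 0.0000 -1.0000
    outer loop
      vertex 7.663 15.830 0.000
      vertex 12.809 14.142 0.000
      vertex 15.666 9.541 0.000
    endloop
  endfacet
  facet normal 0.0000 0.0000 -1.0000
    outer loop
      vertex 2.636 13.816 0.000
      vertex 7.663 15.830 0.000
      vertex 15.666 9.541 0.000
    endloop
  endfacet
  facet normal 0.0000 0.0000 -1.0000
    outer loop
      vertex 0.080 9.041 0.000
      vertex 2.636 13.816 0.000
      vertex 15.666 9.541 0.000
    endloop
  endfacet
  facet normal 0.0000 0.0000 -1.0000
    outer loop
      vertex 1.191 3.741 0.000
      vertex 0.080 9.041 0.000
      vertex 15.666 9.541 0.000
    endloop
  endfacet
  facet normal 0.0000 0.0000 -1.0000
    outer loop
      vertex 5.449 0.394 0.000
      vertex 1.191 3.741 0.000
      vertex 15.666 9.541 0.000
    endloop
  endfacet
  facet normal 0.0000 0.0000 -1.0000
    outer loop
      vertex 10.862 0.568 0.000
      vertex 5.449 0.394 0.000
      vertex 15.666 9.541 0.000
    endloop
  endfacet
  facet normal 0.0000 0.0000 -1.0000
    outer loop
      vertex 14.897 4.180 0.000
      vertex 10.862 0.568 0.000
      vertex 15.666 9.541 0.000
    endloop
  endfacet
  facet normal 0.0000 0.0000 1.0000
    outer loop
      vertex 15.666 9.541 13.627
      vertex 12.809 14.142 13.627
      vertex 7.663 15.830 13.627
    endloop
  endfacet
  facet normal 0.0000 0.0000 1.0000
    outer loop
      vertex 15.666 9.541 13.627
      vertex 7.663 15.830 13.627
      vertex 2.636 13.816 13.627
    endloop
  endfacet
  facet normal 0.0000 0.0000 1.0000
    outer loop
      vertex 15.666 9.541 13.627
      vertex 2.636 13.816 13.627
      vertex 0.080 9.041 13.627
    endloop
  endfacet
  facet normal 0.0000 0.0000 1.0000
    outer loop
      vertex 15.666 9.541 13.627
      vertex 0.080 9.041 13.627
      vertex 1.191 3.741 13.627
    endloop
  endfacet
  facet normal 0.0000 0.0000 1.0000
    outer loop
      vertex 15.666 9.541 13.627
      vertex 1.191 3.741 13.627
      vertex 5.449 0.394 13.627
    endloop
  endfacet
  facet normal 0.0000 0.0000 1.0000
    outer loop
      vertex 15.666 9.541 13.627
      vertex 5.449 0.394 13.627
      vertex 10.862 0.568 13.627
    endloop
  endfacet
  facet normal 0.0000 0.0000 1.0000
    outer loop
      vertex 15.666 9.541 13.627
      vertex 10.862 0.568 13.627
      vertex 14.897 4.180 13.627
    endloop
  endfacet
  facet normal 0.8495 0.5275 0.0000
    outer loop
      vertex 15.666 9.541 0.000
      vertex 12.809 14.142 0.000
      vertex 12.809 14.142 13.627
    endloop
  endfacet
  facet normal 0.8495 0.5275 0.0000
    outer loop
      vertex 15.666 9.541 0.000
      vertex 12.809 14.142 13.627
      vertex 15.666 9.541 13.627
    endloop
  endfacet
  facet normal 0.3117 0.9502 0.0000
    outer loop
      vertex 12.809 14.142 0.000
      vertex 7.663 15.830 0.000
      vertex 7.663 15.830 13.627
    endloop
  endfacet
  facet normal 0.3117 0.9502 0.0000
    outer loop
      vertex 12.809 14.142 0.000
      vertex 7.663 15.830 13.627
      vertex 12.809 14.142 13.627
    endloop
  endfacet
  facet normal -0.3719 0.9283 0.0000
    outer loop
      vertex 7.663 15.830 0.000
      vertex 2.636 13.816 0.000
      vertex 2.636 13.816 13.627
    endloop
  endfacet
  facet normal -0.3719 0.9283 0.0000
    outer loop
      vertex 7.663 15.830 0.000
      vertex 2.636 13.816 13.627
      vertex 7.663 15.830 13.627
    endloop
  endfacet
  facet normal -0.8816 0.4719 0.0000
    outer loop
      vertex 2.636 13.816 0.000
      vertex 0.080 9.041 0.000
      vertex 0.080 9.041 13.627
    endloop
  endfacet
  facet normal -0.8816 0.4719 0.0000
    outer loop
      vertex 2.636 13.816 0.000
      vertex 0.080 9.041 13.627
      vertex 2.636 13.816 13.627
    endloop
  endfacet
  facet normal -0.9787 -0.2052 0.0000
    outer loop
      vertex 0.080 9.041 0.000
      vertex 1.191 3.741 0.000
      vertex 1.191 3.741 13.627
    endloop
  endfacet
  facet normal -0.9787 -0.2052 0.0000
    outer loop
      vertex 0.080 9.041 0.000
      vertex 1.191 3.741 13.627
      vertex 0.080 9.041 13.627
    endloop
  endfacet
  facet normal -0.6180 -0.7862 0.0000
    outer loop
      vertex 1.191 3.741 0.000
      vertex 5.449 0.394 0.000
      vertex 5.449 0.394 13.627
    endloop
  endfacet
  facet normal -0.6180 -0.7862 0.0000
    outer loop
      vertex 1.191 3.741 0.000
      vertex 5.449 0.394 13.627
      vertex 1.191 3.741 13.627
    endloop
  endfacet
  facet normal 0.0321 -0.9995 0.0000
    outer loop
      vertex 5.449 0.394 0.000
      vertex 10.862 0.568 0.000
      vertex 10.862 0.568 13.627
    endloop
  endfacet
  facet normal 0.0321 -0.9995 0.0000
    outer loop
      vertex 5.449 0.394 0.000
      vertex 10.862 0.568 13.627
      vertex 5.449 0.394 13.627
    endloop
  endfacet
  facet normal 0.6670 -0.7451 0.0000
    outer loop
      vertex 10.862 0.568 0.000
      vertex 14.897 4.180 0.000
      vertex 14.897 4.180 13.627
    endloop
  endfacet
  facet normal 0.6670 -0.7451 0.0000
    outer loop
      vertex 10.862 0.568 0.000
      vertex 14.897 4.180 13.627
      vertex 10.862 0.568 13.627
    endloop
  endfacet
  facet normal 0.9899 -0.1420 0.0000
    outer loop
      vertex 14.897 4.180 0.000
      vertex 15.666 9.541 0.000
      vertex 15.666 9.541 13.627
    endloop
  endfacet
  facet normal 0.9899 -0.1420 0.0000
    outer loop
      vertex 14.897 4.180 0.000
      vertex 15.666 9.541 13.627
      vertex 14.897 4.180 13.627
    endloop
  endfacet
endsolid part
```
; perimeter-only toolpath
G21 ; units = mm
G90 ; absolute positioning
G28 ; home
; layer 1
G0 Z2.725
G0 X15.666 Y9.541
G1 X12.809 Y14.142
G1 X7.663 Y15.830
G1 X2.636 Y13.816
G1 X0.080 Y9.041
G1 X1.191 Y3.741
G1 X5.449 Y0.394
G1 X10.862 Y0.568
G1 X14.897 Y4.180
G1 X15.666 Y9.541
; layer 2
G0 Z5.451
G0 X15.666 Y9.541
G1 X12.809 Y14.142
G1 X7.663 Y15.830
G1 X2.636 Y13.816
G1 X0.080 Y9.041
G1 X1.191 Y3.741
G1 X5.449 Y0.394
G1 X10.862 Y0.568
G1 X14.897 Y4.180
G1 X15.666 Y9.541
; layer 3
G0 Z8.176
G0 X15.666 Y9.541
G1 X12.809 Y14.142
G1 X7.663 Y15.830
G1 X2.636 Y13.816
G1 X0.080 Y9.041
G1 X1.191 Y3.741
G1 X5.449 Y0.394
G1 X10.862 Y0.568
G1 X14.897 Y4.180
G1 X15.666 Y9.541
; layer 4
G0 Z10.902
G0 X15.666 Y9.541
G1 X12.809 Y14.142
G1 X7.663 Y15.830
G1 X2.636 Y13.816
G1 X0.080 Y9.041
G1 X1.191 Y3.741
G1 X5.449 Y0.394
G1 X10.862 Y0.568
G1 X14.897 Y4.180
G1 X15.666 Y9.541
; layer 5
G0 Z13.627
G0 X15.666 Y9.541
G1 X12.809 Y14.142
G1 X7.663 Y15.830
G1 X2.636 Y13.816
G1 X0.080 Y9.041
G1 X1.191 Y3.741
G1 X5.449 Y0.394
G1 X10.862 Y0.568
G1 X14.897 Y4.180
G1 X15.666 Y9.541
M2 ; end

The solid is a regular 9-sided prism (a cylinder approximated with 9 flat sides), circumscribed radius ≈ 7.92 mm, height ≈ 13.6 mm. Slicing at Δz = 2.725 mm — 5 equal slices spanning the solid's height, so layer i sits at z = i·h/5 — gives 5 non-empty perimeters. Each is a 9-segment closed polygon; G0 lifts to the layer z and rapids to the start vertex, then G1 traces the edges.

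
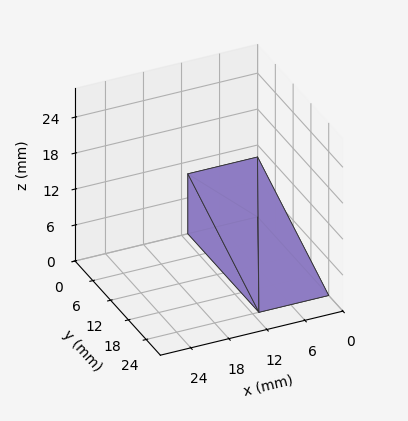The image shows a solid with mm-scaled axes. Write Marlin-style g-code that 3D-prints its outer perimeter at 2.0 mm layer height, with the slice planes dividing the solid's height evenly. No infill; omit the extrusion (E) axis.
Reading the render: the shape is a wedge (ramp): 11 × 24 mm base, rising to 10 mm along the y=0 edge and sloping linearly to z=0 at y=24 (dimensions read to the nearest mm from the axis ticks). For the g-code, the solid's height is divided into equal slices at the stated Δz and each level perimeter traced with G1 moves after a G0 lift.

; perimeter-only toolpath
G21 ; units = mm
G90 ; absolute positioning
G28 ; home
; layer 1
G0 Z2.0
G0 X0.0 Y0.0
G1 X11.0 Y0.0
G1 X11.0 Y19.2
G1 X0.0 Y19.2
G1 X0.0 Y0.0
; layer 2
G0 Z4.0
G0 X0.0 Y0.0
G1 X11.0 Y0.0
G1 X11.0 Y14.4
G1 X0.0 Y14.4
G1 X0.0 Y0.0
; layer 3
G0 Z6.0
G0 X0.0 Y0.0
G1 X11.0 Y0.0
G1 X11.0 Y9.6
G1 X0.0 Y9.6
G1 X0.0 Y0.0
; layer 4
G0 Z8.0
G0 X0.0 Y0.0
G1 X11.0 Y0.0
G1 X11.0 Y4.8
G1 X0.0 Y4.8
G1 X0.0 Y0.0
M2 ; end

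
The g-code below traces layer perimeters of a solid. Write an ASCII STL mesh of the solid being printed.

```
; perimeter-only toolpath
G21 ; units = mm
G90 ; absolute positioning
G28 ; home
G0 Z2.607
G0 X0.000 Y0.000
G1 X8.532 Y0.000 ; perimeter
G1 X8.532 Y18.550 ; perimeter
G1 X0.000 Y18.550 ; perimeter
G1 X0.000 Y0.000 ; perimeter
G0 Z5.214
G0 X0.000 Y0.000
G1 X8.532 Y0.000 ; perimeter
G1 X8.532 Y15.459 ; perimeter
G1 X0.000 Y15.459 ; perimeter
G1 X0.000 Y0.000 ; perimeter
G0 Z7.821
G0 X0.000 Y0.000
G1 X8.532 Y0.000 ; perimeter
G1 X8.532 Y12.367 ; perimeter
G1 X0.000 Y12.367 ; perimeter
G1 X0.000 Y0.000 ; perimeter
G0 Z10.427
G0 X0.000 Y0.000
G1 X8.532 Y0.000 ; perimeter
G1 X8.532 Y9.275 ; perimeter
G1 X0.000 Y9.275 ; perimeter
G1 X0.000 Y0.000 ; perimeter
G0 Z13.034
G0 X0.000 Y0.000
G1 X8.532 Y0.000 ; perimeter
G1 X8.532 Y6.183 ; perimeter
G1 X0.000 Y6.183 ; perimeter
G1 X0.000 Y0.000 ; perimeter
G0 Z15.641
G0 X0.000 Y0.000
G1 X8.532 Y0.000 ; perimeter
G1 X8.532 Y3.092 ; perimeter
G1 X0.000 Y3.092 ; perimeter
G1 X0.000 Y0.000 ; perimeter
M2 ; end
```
solid part
  facet normal 0.0000 0.0000 -1.0000
    outer loop
      vertex 8.532 21.642 0.000
      vertex 8.532 0.000 0.000
      vertex 0.000 0.000 0.000
    endloop
  endfacet
  facet normal 0.0000 0.0000 -1.0000
    outer loop
      vertex 0.000 21.642 0.000
      vertex 8.532 21.642 0.000
      vertex 0.000 0.000 0.000
    endloop
  endfacet
  facet normal 0.0000 -1.0000 0.0000
    outer loop
      vertex 0.000 0.000 0.000
      vertex 8.532 0.000 0.000
      vertex 8.532 0.000 18.248
    endloop
  endfacet
  facet normal 0.0000 -1.0000 0.0000
    outer loop
      vertex 0.000 0.000 0.000
      vertex 8.532 0.000 18.248
      vertex 0.000 0.000 18.248
    endloop
  endfacet
  facet normal 0.0000 0.6446 0.7645
    outer loop
      vertex 0.000 0.000 18.248
      vertex 8.532 0.000 18.248
      vertex 8.532 21.642 0.000
    endloop
  endfacet
  facet normal 0.0000 0.6446 0.7645
    outer loop
      vertex 0.000 0.000 18.248
      vertex 8.532 21.642 0.000
      vertex 0.000 21.642 0.000
    endloop
  endfacet
  facet normal -1.0000 0.0000 0.0000
    outer loop
      vertex 0.000 0.000 18.248
      vertex 0.000 21.642 0.000
      vertex 0.000 0.000 0.000
    endloop
  endfacet
  facet normal 1.0000 0.0000 0.0000
    outer loop
      vertex 8.532 0.000 0.000
      vertex 8.532 21.642 0.000
      vertex 8.532 0.000 18.248
    endloop
  endfacet
endsolid part

The G0 Z moves step by Δz≈2.607 mm. The G1 loops shrink linearly with z, so the solid tapers from its base footprint up to z≈18.2. Closing with a flat bottom cap and the tapered top and triangulating gives 8 facets — a wedge (ramp): 8.53 × 21.6 mm base, rising to 18.2 mm along the y=0 edge and sloping linearly to z=0 at y=21.6.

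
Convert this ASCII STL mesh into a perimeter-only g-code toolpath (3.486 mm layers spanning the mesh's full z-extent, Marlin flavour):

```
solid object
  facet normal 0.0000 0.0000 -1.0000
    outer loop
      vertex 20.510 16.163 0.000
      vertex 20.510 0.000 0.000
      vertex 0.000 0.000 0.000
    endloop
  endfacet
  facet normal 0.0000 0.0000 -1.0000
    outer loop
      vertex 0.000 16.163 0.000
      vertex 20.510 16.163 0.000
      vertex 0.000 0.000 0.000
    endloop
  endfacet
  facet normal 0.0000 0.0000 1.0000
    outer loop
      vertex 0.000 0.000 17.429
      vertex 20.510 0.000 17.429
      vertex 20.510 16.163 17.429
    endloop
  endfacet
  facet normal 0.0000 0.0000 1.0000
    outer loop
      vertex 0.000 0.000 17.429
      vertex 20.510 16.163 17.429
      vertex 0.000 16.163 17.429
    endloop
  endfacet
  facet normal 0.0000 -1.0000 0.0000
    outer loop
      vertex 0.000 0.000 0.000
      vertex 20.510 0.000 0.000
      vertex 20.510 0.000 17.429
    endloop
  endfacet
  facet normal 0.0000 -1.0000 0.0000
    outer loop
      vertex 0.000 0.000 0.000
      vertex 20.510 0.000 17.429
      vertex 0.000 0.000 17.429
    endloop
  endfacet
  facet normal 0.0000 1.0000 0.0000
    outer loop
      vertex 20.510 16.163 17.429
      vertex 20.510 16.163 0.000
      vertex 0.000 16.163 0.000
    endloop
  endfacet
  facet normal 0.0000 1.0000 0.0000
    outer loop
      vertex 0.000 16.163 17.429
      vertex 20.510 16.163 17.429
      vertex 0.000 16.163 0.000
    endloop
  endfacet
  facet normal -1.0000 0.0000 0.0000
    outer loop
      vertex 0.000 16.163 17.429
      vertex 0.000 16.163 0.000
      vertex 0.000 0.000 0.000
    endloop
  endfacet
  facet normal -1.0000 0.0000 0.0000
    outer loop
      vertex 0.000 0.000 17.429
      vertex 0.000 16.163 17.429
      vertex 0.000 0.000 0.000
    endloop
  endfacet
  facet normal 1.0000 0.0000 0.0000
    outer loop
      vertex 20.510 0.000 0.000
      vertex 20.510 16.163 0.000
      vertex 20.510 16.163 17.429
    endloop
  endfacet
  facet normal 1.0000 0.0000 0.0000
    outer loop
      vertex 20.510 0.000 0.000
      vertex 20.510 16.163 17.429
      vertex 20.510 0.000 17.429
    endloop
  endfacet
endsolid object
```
; perimeter-only toolpath
G21 ; units = mm
G90 ; absolute positioning
G28 ; home
; layer 1
G0 Z3.486
G0 X0.000 Y0.000
G1 X20.510 Y0.000
G1 X20.510 Y16.163
G1 X0.000 Y16.163
G1 X0.000 Y0.000
; layer 2
G0 Z6.972
G0 X0.000 Y0.000
G1 X20.510 Y0.000
G1 X20.510 Y16.163
G1 X0.000 Y16.163
G1 X0.000 Y0.000
; layer 3
G0 Z10.457
G0 X0.000 Y0.000
G1 X20.510 Y0.000
G1 X20.510 Y16.163
G1 X0.000 Y16.163
G1 X0.000 Y0.000
; layer 4
G0 Z13.943
G0 X0.000 Y0.000
G1 X20.510 Y0.000
G1 X20.510 Y16.163
G1 X0.000 Y16.163
G1 X0.000 Y0.000
; layer 5
G0 Z17.429
G0 X0.000 Y0.000
G1 X20.510 Y0.000
G1 X20.510 Y16.163
G1 X0.000 Y16.163
G1 X0.000 Y0.000
M2 ; end

The solid is a rectangular box, roughly 20.5 × 16.2 mm footprint and 17.4 mm tall. Slicing at Δz = 3.486 mm — 5 equal slices spanning the solid's height, so layer i sits at z = i·h/5 — gives 5 non-empty perimeters. Each is a 4-segment closed polygon; G0 lifts to the layer z and rapids to the start vertex, then G1 traces the edges.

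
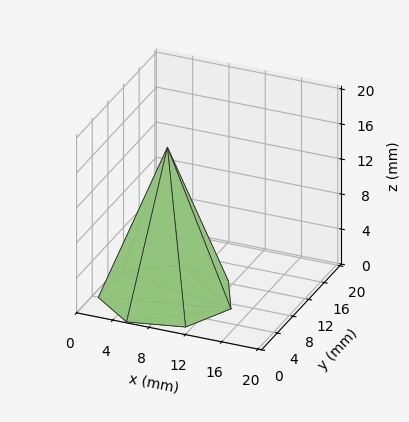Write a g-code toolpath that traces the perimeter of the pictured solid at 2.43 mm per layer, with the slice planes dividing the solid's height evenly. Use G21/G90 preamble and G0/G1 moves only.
Reading the render: the shape is a regular 7-sided pyramid, base circumscribed radius ≈ 7 mm, apex at z ≈ 17 mm (dimensions read to the nearest mm from the axis ticks). For the g-code, the solid's height is divided into equal slices at the stated Δz and each level perimeter traced with G1 moves after a G0 lift.

; perimeter-only toolpath
G21 ; units = mm
G90 ; absolute positioning
G28 ; home
; layer 1
G0 Z2.43
G0 X13.00 Y7.00
G1 X10.74 Y11.69
G1 X5.66 Y12.85
G1 X1.59 Y9.61
G1 X1.59 Y4.39
G1 X5.66 Y1.15
G1 X10.74 Y2.31
G1 X13.00 Y7.00
; layer 2
G0 Z4.86
G0 X12.00 Y7.00
G1 X10.11 Y10.91
G1 X5.89 Y11.87
G1 X2.49 Y9.17
G1 X2.49 Y4.83
G1 X5.89 Y2.13
G1 X10.11 Y3.09
G1 X12.00 Y7.00
; layer 3
G0 Z7.29
G0 X11.00 Y7.00
G1 X9.49 Y10.13
G1 X6.11 Y10.90
G1 X3.39 Y8.74
G1 X3.39 Y5.26
G1 X6.11 Y3.10
G1 X9.49 Y3.87
G1 X11.00 Y7.00
; layer 4
G0 Z9.71
G0 X10.00 Y7.00
G1 X8.87 Y9.34
G1 X6.33 Y9.92
G1 X4.30 Y8.30
G1 X4.30 Y5.70
G1 X6.33 Y4.08
G1 X8.87 Y4.66
G1 X10.00 Y7.00
; layer 5
G0 Z12.14
G0 X9.00 Y7.00
G1 X8.25 Y8.56
G1 X6.55 Y8.95
G1 X5.20 Y7.87
G1 X5.20 Y6.13
G1 X6.55 Y5.05
G1 X8.25 Y5.44
G1 X9.00 Y7.00
; layer 6
G0 Z14.57
G0 X8.00 Y7.00
G1 X7.62 Y7.78
G1 X6.78 Y7.97
G1 X6.10 Y7.43
G1 X6.10 Y6.57
G1 X6.78 Y6.03
G1 X7.62 Y6.22
G1 X8.00 Y7.00
M2 ; end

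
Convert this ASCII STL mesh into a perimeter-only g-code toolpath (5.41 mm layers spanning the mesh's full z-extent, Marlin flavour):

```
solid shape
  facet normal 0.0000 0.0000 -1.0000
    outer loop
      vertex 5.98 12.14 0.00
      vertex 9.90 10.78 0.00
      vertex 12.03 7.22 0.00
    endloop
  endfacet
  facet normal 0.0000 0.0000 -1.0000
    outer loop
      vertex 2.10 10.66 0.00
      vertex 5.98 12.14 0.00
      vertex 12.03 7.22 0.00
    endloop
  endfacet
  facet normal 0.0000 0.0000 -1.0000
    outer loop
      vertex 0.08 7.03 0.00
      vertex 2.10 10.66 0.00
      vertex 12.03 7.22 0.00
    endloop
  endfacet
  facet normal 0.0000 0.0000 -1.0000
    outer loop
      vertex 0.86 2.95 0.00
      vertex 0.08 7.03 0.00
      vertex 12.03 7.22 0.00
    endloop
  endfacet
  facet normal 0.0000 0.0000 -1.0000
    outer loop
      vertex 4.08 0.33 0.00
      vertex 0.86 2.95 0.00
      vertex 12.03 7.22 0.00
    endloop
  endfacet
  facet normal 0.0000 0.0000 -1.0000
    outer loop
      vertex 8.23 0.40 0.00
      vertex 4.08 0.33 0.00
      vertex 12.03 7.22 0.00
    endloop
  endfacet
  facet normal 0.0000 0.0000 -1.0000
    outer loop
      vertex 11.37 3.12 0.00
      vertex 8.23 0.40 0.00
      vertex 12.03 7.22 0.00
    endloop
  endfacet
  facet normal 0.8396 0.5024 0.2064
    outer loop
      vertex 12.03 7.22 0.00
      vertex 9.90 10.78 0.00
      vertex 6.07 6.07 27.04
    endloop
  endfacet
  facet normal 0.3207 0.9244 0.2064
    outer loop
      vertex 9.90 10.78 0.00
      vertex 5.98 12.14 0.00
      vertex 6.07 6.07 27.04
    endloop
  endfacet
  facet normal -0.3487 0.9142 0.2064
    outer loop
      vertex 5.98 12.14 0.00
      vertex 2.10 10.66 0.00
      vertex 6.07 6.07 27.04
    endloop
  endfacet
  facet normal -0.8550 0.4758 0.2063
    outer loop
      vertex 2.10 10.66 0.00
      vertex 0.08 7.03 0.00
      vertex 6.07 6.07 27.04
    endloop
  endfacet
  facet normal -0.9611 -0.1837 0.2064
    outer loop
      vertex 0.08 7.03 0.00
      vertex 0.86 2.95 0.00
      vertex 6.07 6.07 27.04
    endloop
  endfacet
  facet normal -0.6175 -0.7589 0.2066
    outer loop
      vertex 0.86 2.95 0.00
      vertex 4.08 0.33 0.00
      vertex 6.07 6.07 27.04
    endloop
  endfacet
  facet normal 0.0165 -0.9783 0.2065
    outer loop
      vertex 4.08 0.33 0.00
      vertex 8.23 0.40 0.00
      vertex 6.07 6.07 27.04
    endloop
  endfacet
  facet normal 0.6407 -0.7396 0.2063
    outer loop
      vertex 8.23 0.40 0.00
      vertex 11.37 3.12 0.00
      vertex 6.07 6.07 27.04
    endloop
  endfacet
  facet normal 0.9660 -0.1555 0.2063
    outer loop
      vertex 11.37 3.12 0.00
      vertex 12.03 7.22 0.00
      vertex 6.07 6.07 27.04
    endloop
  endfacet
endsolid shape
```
; perimeter-only toolpath
G21 ; units = mm
G90 ; absolute positioning
G28 ; home
; layer 1
G0 Z5.41
G0 X10.84 Y6.99
G1 X9.13 Y9.84
G1 X6.00 Y10.93
G1 X2.89 Y9.74
G1 X1.28 Y6.84
G1 X1.90 Y3.57
G1 X4.48 Y1.48
G1 X7.80 Y1.53
G1 X10.31 Y3.71
G1 X10.84 Y6.99
; layer 2
G0 Z10.82
G0 X9.65 Y6.76
G1 X8.37 Y8.90
G1 X6.02 Y9.71
G1 X3.69 Y8.82
G1 X2.48 Y6.65
G1 X2.94 Y4.20
G1 X4.88 Y2.63
G1 X7.37 Y2.67
G1 X9.25 Y4.30
G1 X9.65 Y6.76
; layer 3
G0 Z16.22
G0 X8.45 Y6.53
G1 X7.60 Y7.95
G1 X6.03 Y8.50
G1 X4.48 Y7.91
G1 X3.67 Y6.45
G1 X3.99 Y4.82
G1 X5.27 Y3.77
G1 X6.93 Y3.80
G1 X8.19 Y4.89
G1 X8.45 Y6.53
; layer 4
G0 Z21.63
G0 X7.26 Y6.30
G1 X6.84 Y7.01
G1 X6.05 Y7.28
G1 X5.28 Y6.99
G1 X4.87 Y6.26
G1 X5.03 Y5.45
G1 X5.67 Y4.92
G1 X6.50 Y4.94
G1 X7.13 Y5.48
G1 X7.26 Y6.30
M2 ; end

The solid is a regular 9-sided pyramid, base circumscribed radius ≈ 6.07 mm, apex at z ≈ 27 mm. Slicing at Δz = 5.41 mm — 5 equal slices spanning the solid's height, so layer i sits at z = i·h/5 — gives 4 non-empty perimeters. Each is a 9-segment closed polygon; G0 lifts to the layer z and rapids to the start vertex, then G1 traces the edges. The cross-section shrinks linearly with z (the slice at the apex is degenerate and omitted).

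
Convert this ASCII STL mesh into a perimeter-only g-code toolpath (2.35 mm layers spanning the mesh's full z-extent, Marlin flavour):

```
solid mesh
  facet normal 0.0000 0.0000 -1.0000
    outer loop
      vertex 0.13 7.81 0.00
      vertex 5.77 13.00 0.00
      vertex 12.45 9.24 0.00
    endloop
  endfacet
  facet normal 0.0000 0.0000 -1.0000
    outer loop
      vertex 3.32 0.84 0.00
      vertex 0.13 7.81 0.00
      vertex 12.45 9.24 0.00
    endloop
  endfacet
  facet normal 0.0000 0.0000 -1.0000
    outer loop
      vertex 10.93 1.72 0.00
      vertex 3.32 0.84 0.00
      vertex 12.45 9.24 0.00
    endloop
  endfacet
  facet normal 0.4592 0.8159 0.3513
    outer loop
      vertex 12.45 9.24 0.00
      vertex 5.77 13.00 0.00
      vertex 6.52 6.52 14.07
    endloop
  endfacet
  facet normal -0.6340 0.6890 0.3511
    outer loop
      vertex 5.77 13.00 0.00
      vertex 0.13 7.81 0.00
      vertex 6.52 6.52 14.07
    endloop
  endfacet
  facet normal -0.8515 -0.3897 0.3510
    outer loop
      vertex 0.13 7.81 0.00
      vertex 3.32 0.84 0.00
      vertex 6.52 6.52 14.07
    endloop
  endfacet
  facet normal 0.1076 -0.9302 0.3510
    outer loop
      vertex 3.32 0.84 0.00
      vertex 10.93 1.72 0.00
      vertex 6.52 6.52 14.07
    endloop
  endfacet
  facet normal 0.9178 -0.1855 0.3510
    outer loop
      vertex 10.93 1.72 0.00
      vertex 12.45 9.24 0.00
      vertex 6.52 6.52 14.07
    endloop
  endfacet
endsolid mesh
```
; perimeter-only toolpath
G21 ; units = mm
G90 ; absolute positioning
G28 ; home
; layer 1
G0 Z2.35
G0 X11.46 Y8.79
G1 X5.89 Y11.92
G1 X1.20 Y7.59
G1 X3.85 Y1.79
G1 X10.20 Y2.52
G1 X11.46 Y8.79
; layer 2
G0 Z4.69
G0 X10.47 Y8.33
G1 X6.02 Y10.84
G1 X2.26 Y7.38
G1 X4.39 Y2.73
G1 X9.46 Y3.32
G1 X10.47 Y8.33
; layer 3
G0 Z7.04
G0 X9.48 Y7.88
G1 X6.14 Y9.76
G1 X3.32 Y7.16
G1 X4.92 Y3.68
G1 X8.72 Y4.12
G1 X9.48 Y7.88
; layer 4
G0 Z9.38
G0 X8.50 Y7.43
G1 X6.27 Y8.68
G1 X4.39 Y6.95
G1 X5.45 Y4.63
G1 X7.99 Y4.92
G1 X8.50 Y7.43
; layer 5
G0 Z11.73
G0 X7.51 Y6.97
G1 X6.39 Y7.60
G1 X5.46 Y6.73
G1 X5.99 Y5.57
G1 X7.25 Y5.72
G1 X7.51 Y6.97
M2 ; end

The solid is a regular 5-sided pyramid, base circumscribed radius ≈ 6.52 mm, apex at z ≈ 14.1 mm. Slicing at Δz = 2.35 mm — 6 equal slices spanning the solid's height, so layer i sits at z = i·h/6 — gives 5 non-empty perimeters. Each is a 5-segment closed polygon; G0 lifts to the layer z and rapids to the start vertex, then G1 traces the edges. The cross-section shrinks linearly with z (the slice at the apex is degenerate and omitted).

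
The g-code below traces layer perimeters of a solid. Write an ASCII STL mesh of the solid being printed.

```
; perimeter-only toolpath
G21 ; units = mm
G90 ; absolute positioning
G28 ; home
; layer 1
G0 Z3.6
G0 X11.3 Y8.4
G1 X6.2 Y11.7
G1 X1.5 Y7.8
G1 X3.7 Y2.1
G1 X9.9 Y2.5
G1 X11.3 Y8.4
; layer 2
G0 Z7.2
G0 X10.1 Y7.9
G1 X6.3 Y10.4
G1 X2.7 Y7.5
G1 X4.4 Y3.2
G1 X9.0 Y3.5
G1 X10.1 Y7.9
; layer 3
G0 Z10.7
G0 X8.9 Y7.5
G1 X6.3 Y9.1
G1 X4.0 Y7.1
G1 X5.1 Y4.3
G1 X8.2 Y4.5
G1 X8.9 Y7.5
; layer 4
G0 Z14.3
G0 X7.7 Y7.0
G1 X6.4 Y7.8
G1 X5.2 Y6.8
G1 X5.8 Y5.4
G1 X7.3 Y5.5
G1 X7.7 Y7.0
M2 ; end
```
solid part
  facet normal 0.0000 0.0000 -1.0000
    outer loop
      vertex 0.2 8.1 0.0
      vertex 6.1 13.0 0.0
      vertex 12.5 8.9 0.0
    endloop
  endfacet
  facet normal 0.0000 0.0000 -1.0000
    outer loop
      vertex 3.0 1.0 0.0
      vertex 0.2 8.1 0.0
      vertex 12.5 8.9 0.0
    endloop
  endfacet
  facet normal 0.0000 0.0000 -1.0000
    outer loop
      vertex 10.7 1.5 0.0
      vertex 3.0 1.0 0.0
      vertex 12.5 8.9 0.0
    endloop
  endfacet
  facet normal 0.5176 0.8079 0.2818
    outer loop
      vertex 12.5 8.9 0.0
      vertex 6.1 13.0 0.0
      vertex 6.5 6.5 17.9
    endloop
  endfacet
  facet normal -0.6130 0.7381 0.2817
    outer loop
      vertex 6.1 13.0 0.0
      vertex 0.2 8.1 0.0
      vertex 6.5 6.5 17.9
    endloop
  endfacet
  facet normal -0.8923 -0.3519 0.2826
    outer loop
      vertex 0.2 8.1 0.0
      vertex 3.0 1.0 0.0
      vertex 6.5 6.5 17.9
    endloop
  endfacet
  facet normal 0.0622 -0.9574 0.2820
    outer loop
      vertex 3.0 1.0 0.0
      vertex 10.7 1.5 0.0
      vertex 6.5 6.5 17.9
    endloop
  endfacet
  facet normal 0.9322 -0.2268 0.2821
    outer loop
      vertex 10.7 1.5 0.0
      vertex 12.5 8.9 0.0
      vertex 6.5 6.5 17.9
    endloop
  endfacet
endsolid part

The G0 Z moves step by Δz≈3.6 mm. The G1 loops shrink linearly with z, so the solid tapers from its base footprint up to z≈17.9. Closing with a flat bottom cap and the tapered top and triangulating gives 8 facets — a regular 5-sided pyramid, base circumscribed radius ≈ 6.5 mm, apex at z ≈ 17.9 mm.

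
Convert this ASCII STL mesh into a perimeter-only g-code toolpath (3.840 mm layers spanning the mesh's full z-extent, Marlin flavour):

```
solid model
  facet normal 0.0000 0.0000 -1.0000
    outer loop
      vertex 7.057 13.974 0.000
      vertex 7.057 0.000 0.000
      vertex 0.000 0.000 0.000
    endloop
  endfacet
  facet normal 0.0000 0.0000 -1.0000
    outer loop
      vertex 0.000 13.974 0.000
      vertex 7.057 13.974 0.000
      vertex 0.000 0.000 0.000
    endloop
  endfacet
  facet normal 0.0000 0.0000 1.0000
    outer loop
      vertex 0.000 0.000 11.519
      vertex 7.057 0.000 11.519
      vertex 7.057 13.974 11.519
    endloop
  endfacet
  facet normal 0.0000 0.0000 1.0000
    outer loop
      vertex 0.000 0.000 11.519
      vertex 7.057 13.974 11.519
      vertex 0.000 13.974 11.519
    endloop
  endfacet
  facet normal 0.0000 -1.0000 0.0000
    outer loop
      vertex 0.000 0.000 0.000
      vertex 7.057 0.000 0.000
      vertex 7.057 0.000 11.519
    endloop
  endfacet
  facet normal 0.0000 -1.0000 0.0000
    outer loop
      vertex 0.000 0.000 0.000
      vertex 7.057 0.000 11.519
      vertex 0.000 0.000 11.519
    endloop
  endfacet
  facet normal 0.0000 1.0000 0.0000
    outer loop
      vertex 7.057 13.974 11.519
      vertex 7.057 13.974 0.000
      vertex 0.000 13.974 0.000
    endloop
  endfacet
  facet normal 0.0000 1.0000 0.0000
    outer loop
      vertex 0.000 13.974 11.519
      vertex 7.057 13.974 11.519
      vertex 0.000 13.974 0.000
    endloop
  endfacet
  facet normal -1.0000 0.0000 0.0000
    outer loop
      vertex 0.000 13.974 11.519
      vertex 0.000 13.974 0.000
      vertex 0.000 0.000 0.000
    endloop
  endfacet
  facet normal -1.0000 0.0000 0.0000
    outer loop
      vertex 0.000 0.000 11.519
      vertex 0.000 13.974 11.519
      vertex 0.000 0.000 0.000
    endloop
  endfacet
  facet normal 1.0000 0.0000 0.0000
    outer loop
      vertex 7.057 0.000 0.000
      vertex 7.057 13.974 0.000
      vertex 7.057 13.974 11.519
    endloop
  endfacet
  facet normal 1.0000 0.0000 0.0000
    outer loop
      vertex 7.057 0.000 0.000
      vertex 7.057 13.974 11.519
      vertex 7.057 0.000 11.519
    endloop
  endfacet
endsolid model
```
; perimeter-only toolpath
G21 ; units = mm
G90 ; absolute positioning
G28 ; home
; layer 1
G0 Z3.840
G0 X0.000 Y0.000
G1 X7.057 Y0.000
G1 X7.057 Y13.974
G1 X0.000 Y13.974
G1 X0.000 Y0.000
; layer 2
G0 Z7.679
G0 X0.000 Y0.000
G1 X7.057 Y0.000
G1 X7.057 Y13.974
G1 X0.000 Y13.974
G1 X0.000 Y0.000
; layer 3
G0 Z11.519
G0 X0.000 Y0.000
G1 X7.057 Y0.000
G1 X7.057 Y13.974
G1 X0.000 Y13.974
G1 X0.000 Y0.000
M2 ; end

The solid is a rectangular box, roughly 7.06 × 14 mm footprint and 11.5 mm tall. Slicing at Δz = 3.840 mm — 3 equal slices spanning the solid's height, so layer i sits at z = i·h/3 — gives 3 non-empty perimeters. Each is a 4-segment closed polygon; G0 lifts to the layer z and rapids to the start vertex, then G1 traces the edges.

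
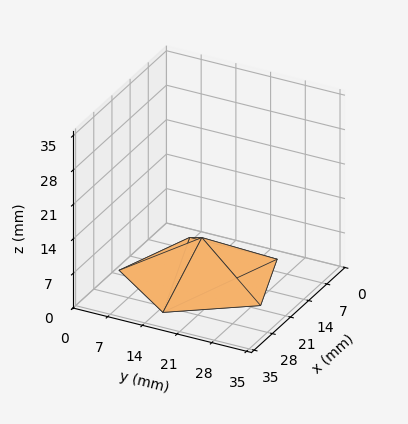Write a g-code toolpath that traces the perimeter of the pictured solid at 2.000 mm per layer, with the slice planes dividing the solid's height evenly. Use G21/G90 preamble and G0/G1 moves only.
Reading the render: the shape is a regular 5-sided pyramid, base circumscribed radius ≈ 15 mm, apex at z ≈ 8 mm (dimensions read to the nearest mm from the axis ticks). For the g-code, the solid's height is divided into equal slices at the stated Δz and each level perimeter traced with G1 moves after a G0 lift.

; perimeter-only toolpath
G21 ; units = mm
G90 ; absolute positioning
G28 ; home
; layer 1
G0 Z2.000
G0 X26.250 Y15.000
G1 X18.476 Y25.700
G1 X5.899 Y21.613
G1 X5.899 Y8.387
G1 X18.476 Y4.300
G1 X26.250 Y15.000
; layer 2
G0 Z4.000
G0 X22.500 Y15.000
G1 X17.318 Y22.133
G1 X8.933 Y19.409
G1 X8.933 Y10.591
G1 X17.318 Y7.867
G1 X22.500 Y15.000
; layer 3
G0 Z6.000
G0 X18.750 Y15.000
G1 X16.159 Y18.566
G1 X11.966 Y17.204
G1 X11.966 Y12.796
G1 X16.159 Y11.434
G1 X18.750 Y15.000
M2 ; end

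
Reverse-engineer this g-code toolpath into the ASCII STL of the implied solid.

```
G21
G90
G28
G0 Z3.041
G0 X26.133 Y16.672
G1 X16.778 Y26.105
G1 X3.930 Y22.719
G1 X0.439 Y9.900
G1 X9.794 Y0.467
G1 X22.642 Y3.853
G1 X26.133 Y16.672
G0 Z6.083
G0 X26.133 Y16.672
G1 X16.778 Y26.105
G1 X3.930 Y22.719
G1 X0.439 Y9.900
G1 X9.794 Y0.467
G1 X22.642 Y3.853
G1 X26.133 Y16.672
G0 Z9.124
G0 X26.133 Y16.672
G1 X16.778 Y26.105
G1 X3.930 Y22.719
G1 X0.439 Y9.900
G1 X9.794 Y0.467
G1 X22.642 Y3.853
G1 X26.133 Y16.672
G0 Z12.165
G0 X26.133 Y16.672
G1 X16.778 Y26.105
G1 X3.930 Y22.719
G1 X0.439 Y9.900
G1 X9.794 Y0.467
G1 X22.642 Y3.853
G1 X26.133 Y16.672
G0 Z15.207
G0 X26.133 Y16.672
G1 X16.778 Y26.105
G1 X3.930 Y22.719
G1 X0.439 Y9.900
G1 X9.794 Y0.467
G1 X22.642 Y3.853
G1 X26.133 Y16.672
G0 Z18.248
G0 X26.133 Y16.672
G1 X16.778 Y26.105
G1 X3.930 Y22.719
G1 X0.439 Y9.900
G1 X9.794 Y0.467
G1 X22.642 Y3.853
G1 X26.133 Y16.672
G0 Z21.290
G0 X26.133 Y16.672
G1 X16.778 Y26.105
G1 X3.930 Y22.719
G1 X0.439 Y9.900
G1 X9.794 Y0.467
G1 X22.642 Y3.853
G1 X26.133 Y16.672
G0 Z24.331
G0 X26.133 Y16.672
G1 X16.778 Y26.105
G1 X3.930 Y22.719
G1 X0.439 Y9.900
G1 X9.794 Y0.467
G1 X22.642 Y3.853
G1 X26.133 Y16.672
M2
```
solid part
  facet normal 0.0000 0.0000 -1.0000
    outer loop
      vertex 3.930 22.719 0.000
      vertex 16.778 26.105 0.000
      vertex 26.133 16.672 0.000
    endloop
  endfacet
  facet normal 0.0000 0.0000 -1.0000
    outer loop
      vertex 0.439 9.900 0.000
      vertex 3.930 22.719 0.000
      vertex 26.133 16.672 0.000
    endloop
  endfacet
  facet normal 0.0000 0.0000 -1.0000
    outer loop
      vertex 9.794 0.467 0.000
      vertex 0.439 9.900 0.000
      vertex 26.133 16.672 0.000
    endloop
  endfacet
  facet normal 0.0000 0.0000 -1.0000
    outer loop
      vertex 22.642 3.853 0.000
      vertex 9.794 0.467 0.000
      vertex 26.133 16.672 0.000
    endloop
  endfacet
  facet normal 0.0000 0.0000 1.0000
    outer loop
      vertex 26.133 16.672 24.331
      vertex 16.778 26.105 24.331
      vertex 3.930 22.719 24.331
    endloop
  endfacet
  facet normal 0.0000 0.0000 1.0000
    outer loop
      vertex 26.133 16.672 24.331
      vertex 3.930 22.719 24.331
      vertex 0.439 9.900 24.331
    endloop
  endfacet
  facet normal 0.0000 0.0000 1.0000
    outer loop
      vertex 26.133 16.672 24.331
      vertex 0.439 9.900 24.331
      vertex 9.794 0.467 24.331
    endloop
  endfacet
  facet normal 0.0000 0.0000 1.0000
    outer loop
      vertex 26.133 16.672 24.331
      vertex 9.794 0.467 24.331
      vertex 22.642 3.853 24.331
    endloop
  endfacet
  facet normal 0.7100 0.7042 0.0000
    outer loop
      vertex 26.133 16.672 0.000
      vertex 16.778 26.105 0.000
      vertex 16.778 26.105 24.331
    endloop
  endfacet
  facet normal 0.7100 0.7042 0.0000
    outer loop
      vertex 26.133 16.672 0.000
      vertex 16.778 26.105 24.331
      vertex 26.133 16.672 24.331
    endloop
  endfacet
  facet normal -0.2548 0.9670 0.0000
    outer loop
      vertex 16.778 26.105 0.000
      vertex 3.930 22.719 0.000
      vertex 3.930 22.719 24.331
    endloop
  endfacet
  facet normal -0.2548 0.9670 0.0000
    outer loop
      vertex 16.778 26.105 0.000
      vertex 3.930 22.719 24.331
      vertex 16.778 26.105 24.331
    endloop
  endfacet
  facet normal -0.9649 0.2628 0.0000
    outer loop
      vertex 3.930 22.719 0.000
      vertex 0.439 9.900 0.000
      vertex 0.439 9.900 24.331
    endloop
  endfacet
  facet normal -0.9649 0.2628 0.0000
    outer loop
      vertex 3.930 22.719 0.000
      vertex 0.439 9.900 24.331
      vertex 3.930 22.719 24.331
    endloop
  endfacet
  facet normal -0.7100 -0.7042 0.0000
    outer loop
      vertex 0.439 9.900 0.000
      vertex 9.794 0.467 0.000
      vertex 9.794 0.467 24.331
    endloop
  endfacet
  facet normal -0.7100 -0.7042 0.0000
    outer loop
      vertex 0.439 9.900 0.000
      vertex 9.794 0.467 24.331
      vertex 0.439 9.900 24.331
    endloop
  endfacet
  facet normal 0.2548 -0.9670 0.0000
    outer loop
      vertex 9.794 0.467 0.000
      vertex 22.642 3.853 0.000
      vertex 22.642 3.853 24.331
    endloop
  endfacet
  facet normal 0.2548 -0.9670 0.0000
    outer loop
      vertex 9.794 0.467 0.000
      vertex 22.642 3.853 24.331
      vertex 9.794 0.467 24.331
    endloop
  endfacet
  facet normal 0.9649 -0.2628 0.0000
    outer loop
      vertex 22.642 3.853 0.000
      vertex 26.133 16.672 0.000
      vertex 26.133 16.672 24.331
    endloop
  endfacet
  facet normal 0.9649 -0.2628 0.0000
    outer loop
      vertex 22.642 3.853 0.000
      vertex 26.133 16.672 24.331
      vertex 22.642 3.853 24.331
    endloop
  endfacet
endsolid part

The G0 Z moves step by Δz≈3.041 mm. Every layer's G1 loop is the same polygon, so the solid is a straight extrusion of it from z=0 to z≈24.3. Closing with flat bottom and top caps and triangulating gives 20 facets — a regular 6-sided prism (a cylinder approximated with 6 flat sides), circumscribed radius ≈ 13.3 mm, height ≈ 24.3 mm.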